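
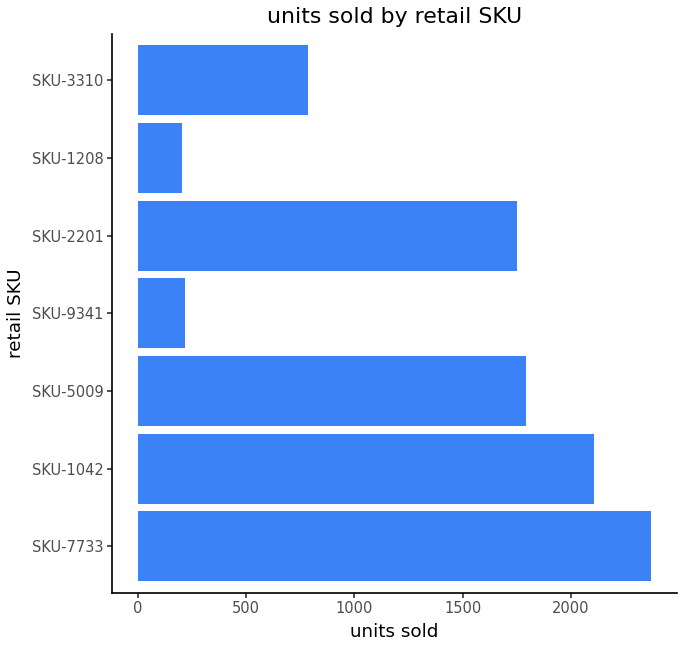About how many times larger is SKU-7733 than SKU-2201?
SKU-7733 ≈ 2400, SKU-2201 ≈ 1800; 2400/1800 ≈ 1.33.

≈ 1.33×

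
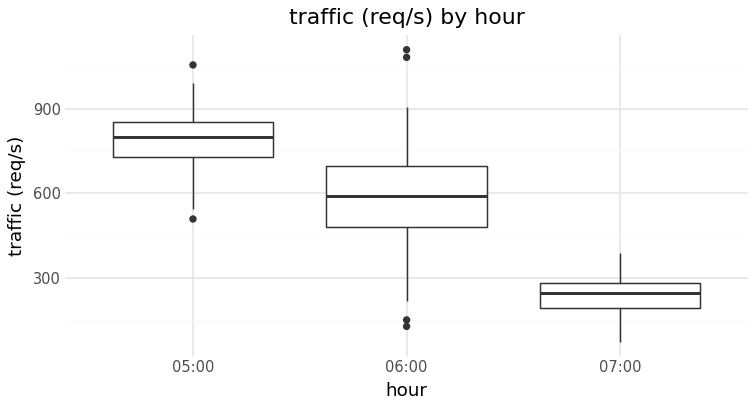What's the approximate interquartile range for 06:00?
≈ 200

Q3 ≈ 700, Q1 ≈ 500; IQR ≈ 200.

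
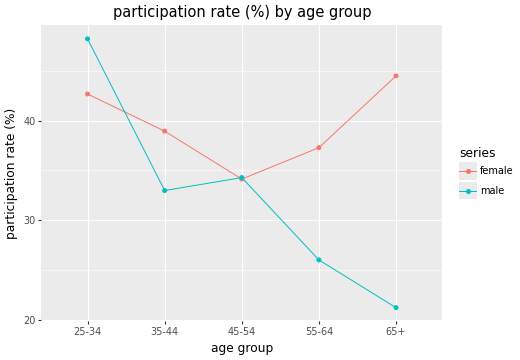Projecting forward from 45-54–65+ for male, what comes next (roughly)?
Last three: 35, 25, 20 → slope ≈ -7.5/step → next ≈ 12.5.

≈ 12.5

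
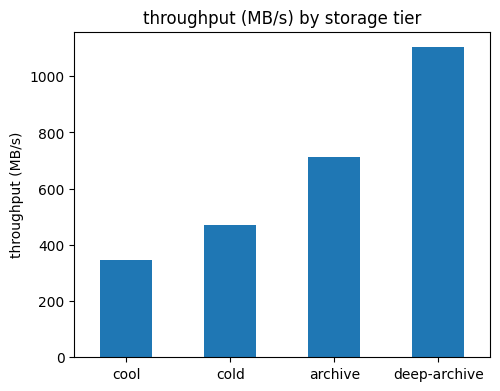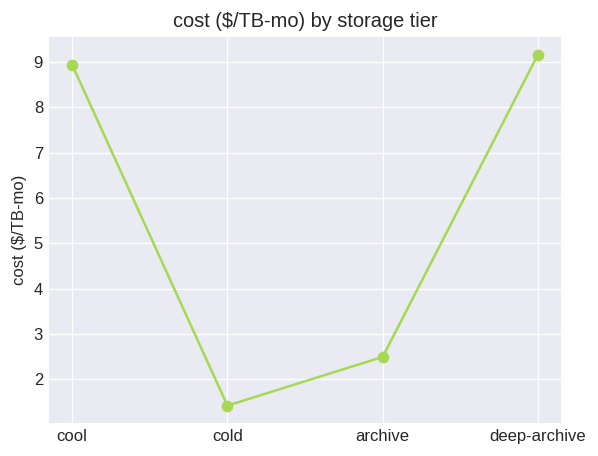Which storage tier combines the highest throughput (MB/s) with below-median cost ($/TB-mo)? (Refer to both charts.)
Chart 2 median cost ($/TB-mo) ≈ 6; below-median storage tiers: cold, archive. Among those, archive has the highest throughput (MB/s) (≈ 800).

archive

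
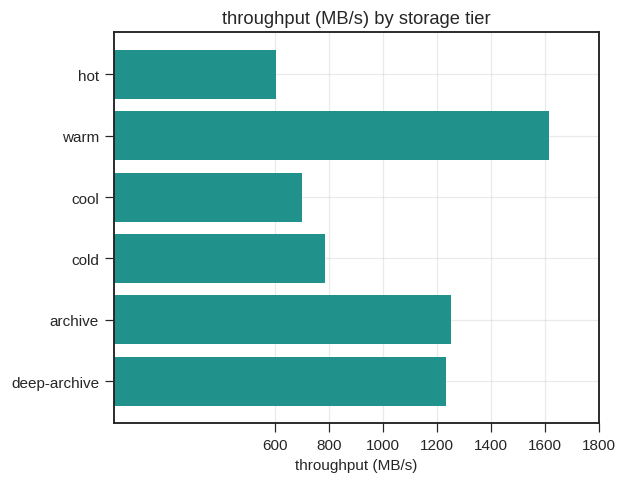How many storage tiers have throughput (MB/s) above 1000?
Above 1000: warm, archive, deep-archive.

3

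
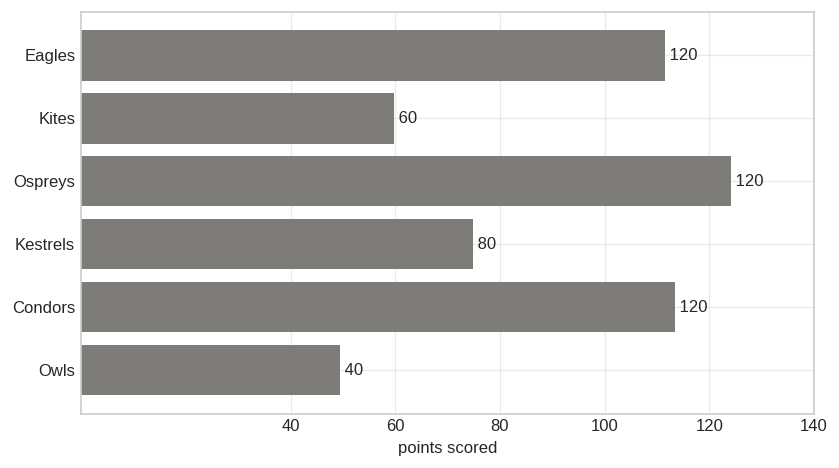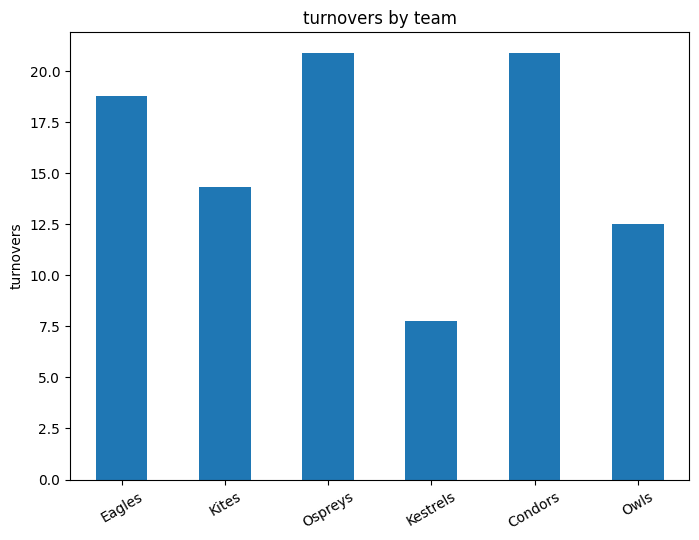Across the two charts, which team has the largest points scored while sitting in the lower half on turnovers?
Chart 2 median turnovers ≈ 16; below-median teams: Kites, Kestrels, Owls. Among those, Kestrels has the highest points scored (≈ 80).

Kestrels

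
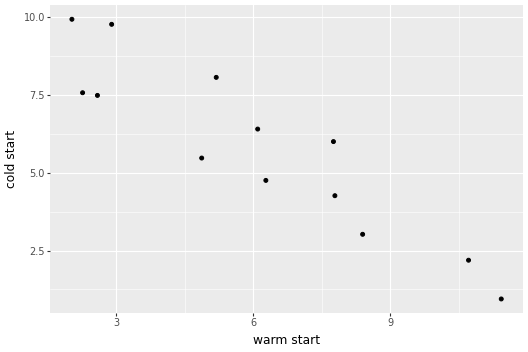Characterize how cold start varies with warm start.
Points are negatively correlated; strong (|r| ≈ 0.9).

negative, strong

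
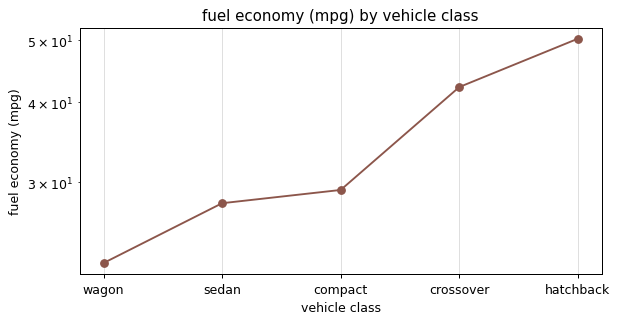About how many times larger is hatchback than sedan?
≈ 1.67×

hatchback ≈ 50, sedan ≈ 30; 50/30 ≈ 1.67.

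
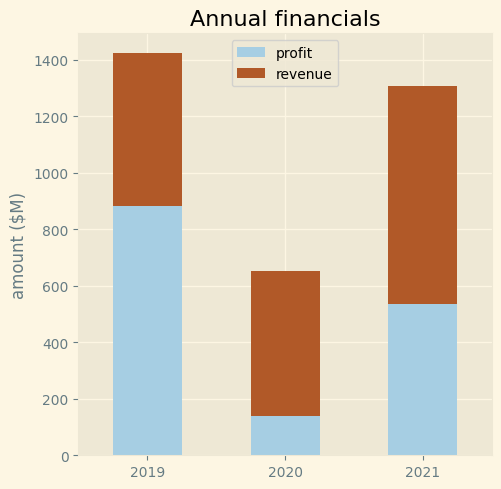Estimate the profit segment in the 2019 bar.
profit top ≈ 800, bottom ≈ 0; segment ≈ 800.

≈ 800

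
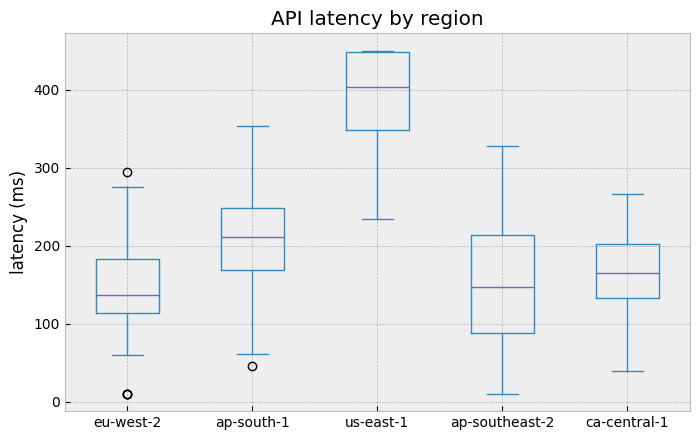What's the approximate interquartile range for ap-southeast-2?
Q3 ≈ 225, Q1 ≈ 100; IQR ≈ 125.

≈ 125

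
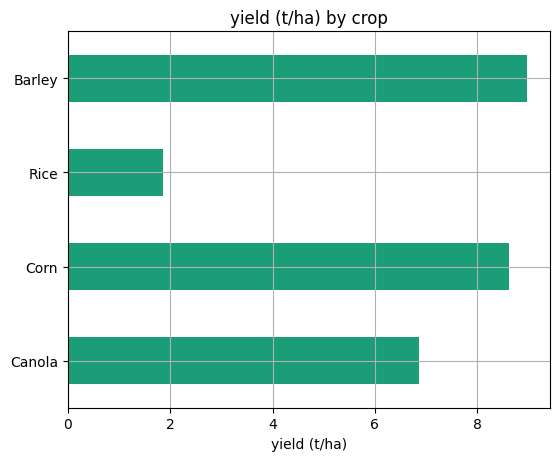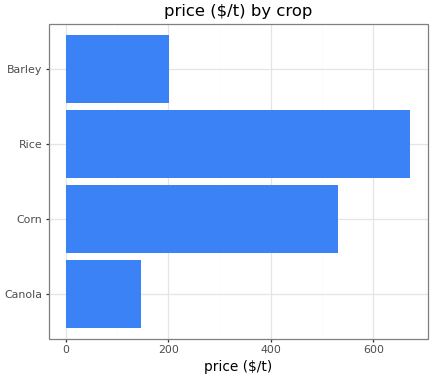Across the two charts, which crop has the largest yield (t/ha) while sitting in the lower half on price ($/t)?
Chart 2 median price ($/t) ≈ 400; below-median crops: Canola, Barley. Among those, Barley has the highest yield (t/ha) (≈ 9).

Barley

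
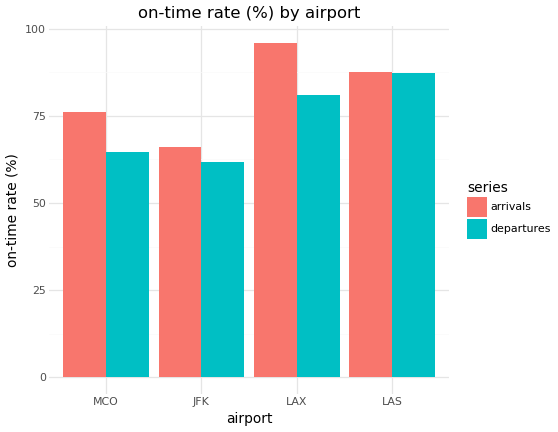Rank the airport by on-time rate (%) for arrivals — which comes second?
LAS

Top 3 for arrivals: LAX ≈ 100, LAS ≈ 90, MCO ≈ 80.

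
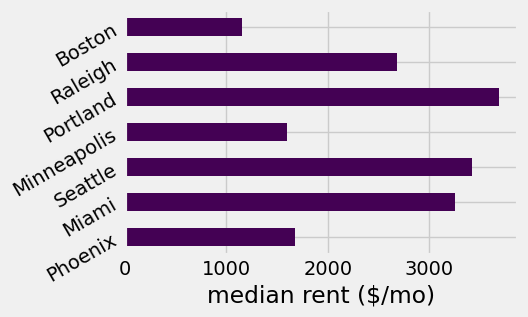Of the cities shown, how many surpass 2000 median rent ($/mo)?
Above 2000: Miami, Seattle, Portland, Raleigh.

4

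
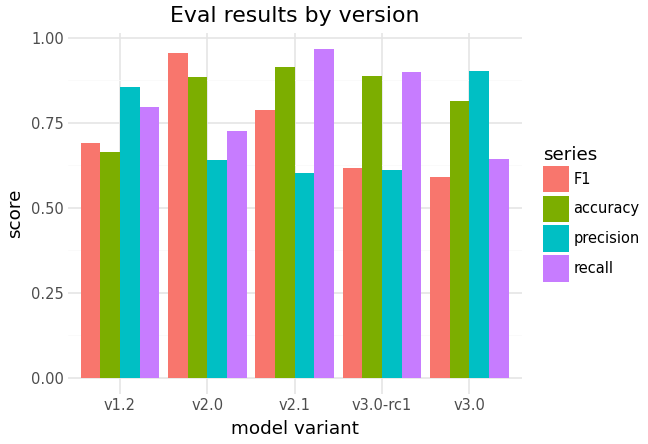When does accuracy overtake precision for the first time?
v2.0

v1.2: accuracy ≈ 0.7 vs precision ≈ 0.9 (not yet); v2.0: accuracy ≈ 0.9 vs precision ≈ 0.6 (first crossover).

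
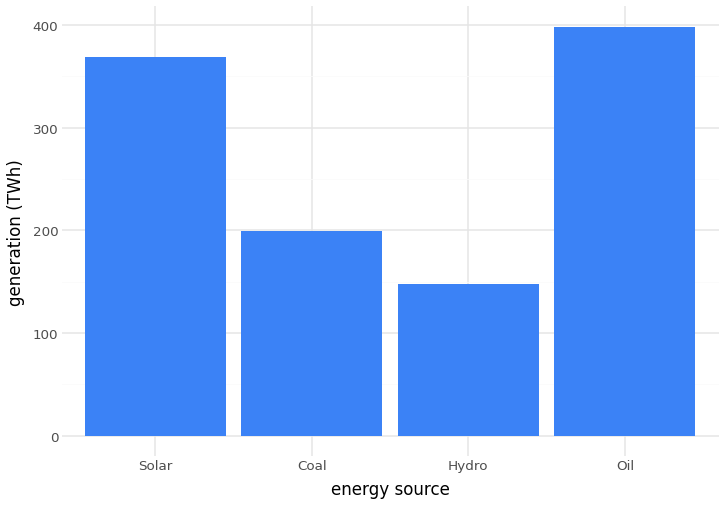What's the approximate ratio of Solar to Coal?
≈ 1.75×

Solar ≈ 350, Coal ≈ 200; 350/200 ≈ 1.75.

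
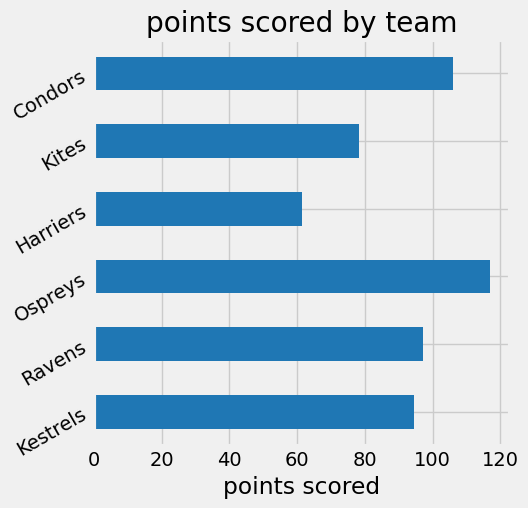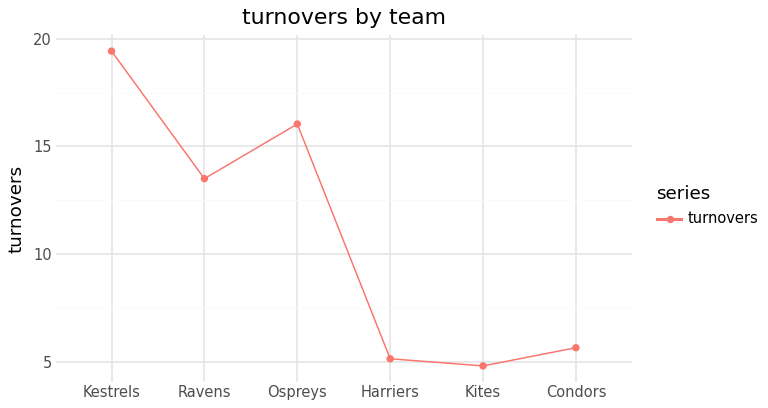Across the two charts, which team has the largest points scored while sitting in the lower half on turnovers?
Condors

Chart 2 median turnovers ≈ 10; below-median teams: Harriers, Kites, Condors. Among those, Condors has the highest points scored (≈ 100).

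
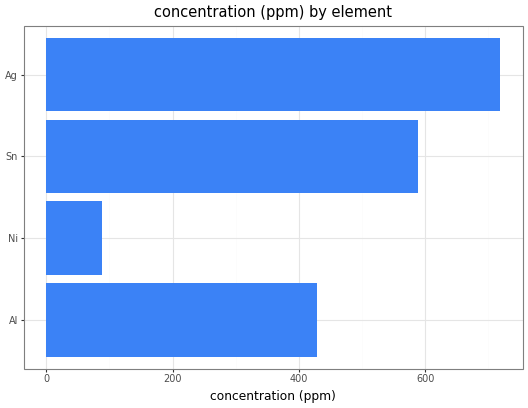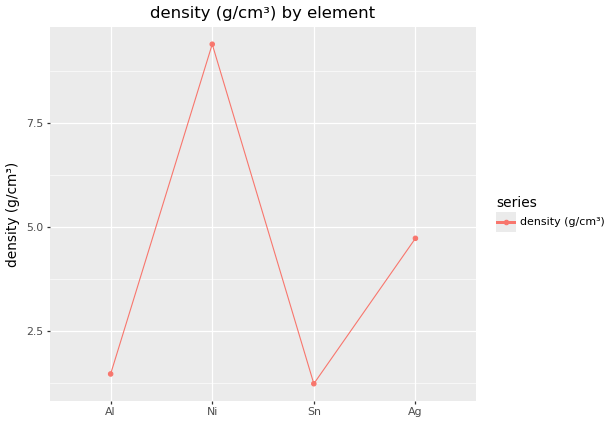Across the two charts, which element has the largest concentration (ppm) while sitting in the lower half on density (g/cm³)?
Sn

Chart 2 median density (g/cm³) ≈ 3; below-median elements: Al, Sn. Among those, Sn has the highest concentration (ppm) (≈ 600).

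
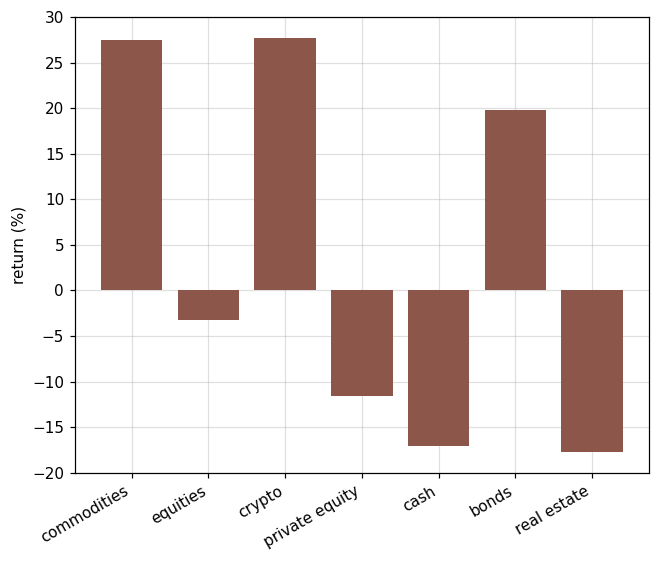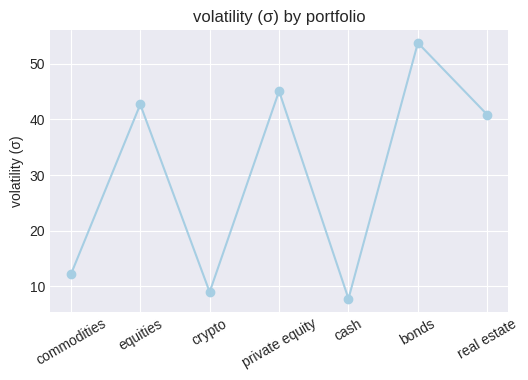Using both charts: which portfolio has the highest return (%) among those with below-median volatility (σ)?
crypto

Chart 2 median volatility (σ) ≈ 40; below-median portfolios: commodities, crypto, cash. Among those, crypto has the highest return (%) (≈ 30).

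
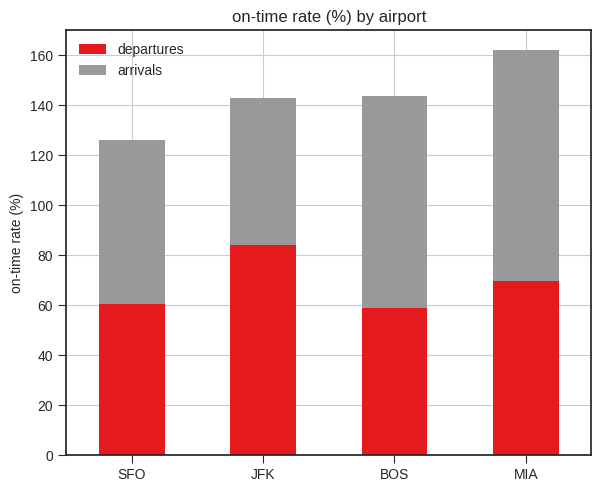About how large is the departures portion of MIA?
departures top ≈ 60, bottom ≈ 0; segment ≈ 60.

≈ 60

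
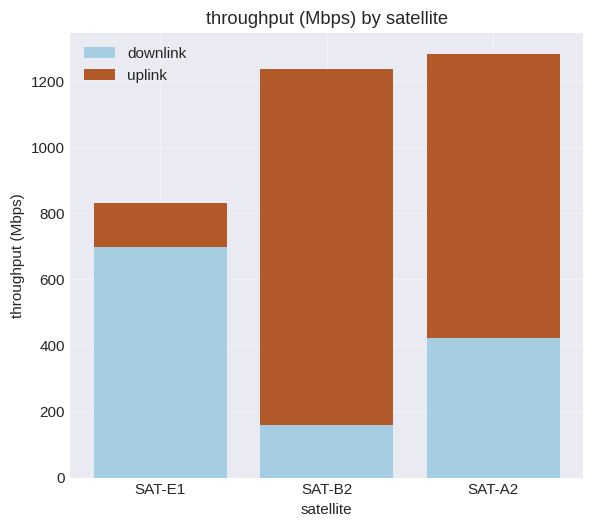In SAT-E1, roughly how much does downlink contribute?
≈ 600

downlink top ≈ 600, bottom ≈ 0; segment ≈ 600.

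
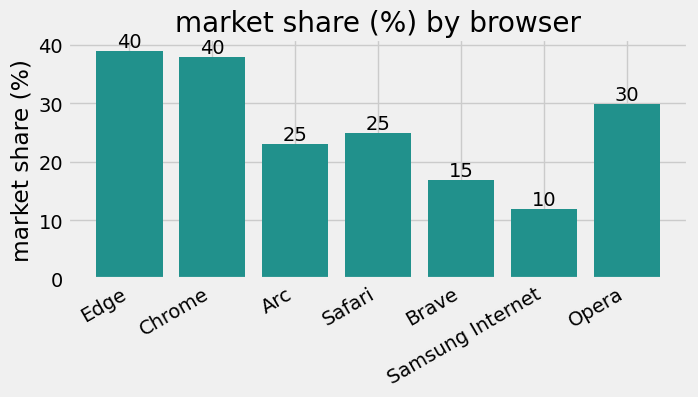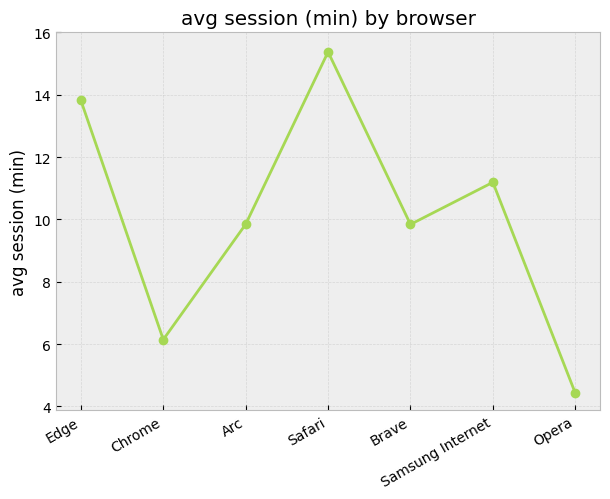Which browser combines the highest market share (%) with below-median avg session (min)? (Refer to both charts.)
Chrome

Chart 2 median avg session (min) ≈ 10; below-median browsers: Chrome, Brave, Opera. Among those, Chrome has the highest market share (%) (≈ 40).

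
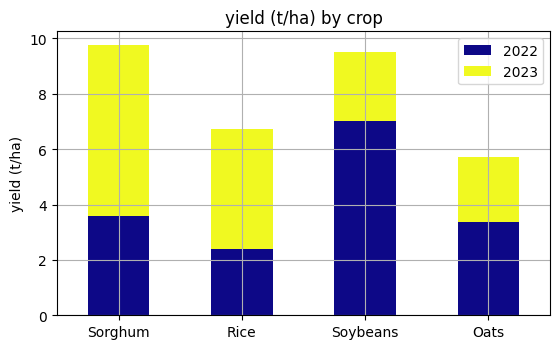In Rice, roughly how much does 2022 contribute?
≈ 2

2022 top ≈ 2, bottom ≈ 0; segment ≈ 2.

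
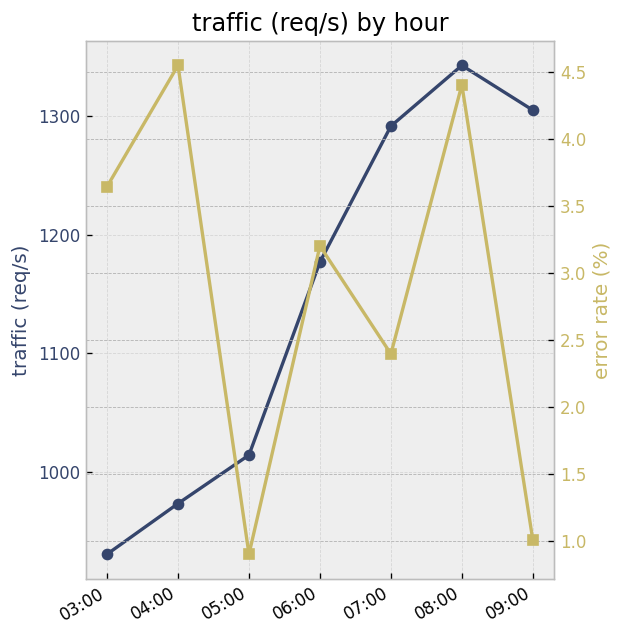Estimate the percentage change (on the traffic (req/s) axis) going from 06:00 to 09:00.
06:00 ≈ 1200, 09:00 ≈ 1300; (1300 − 1200) / 1200 ≈ +8.3%.

≈ +8.3%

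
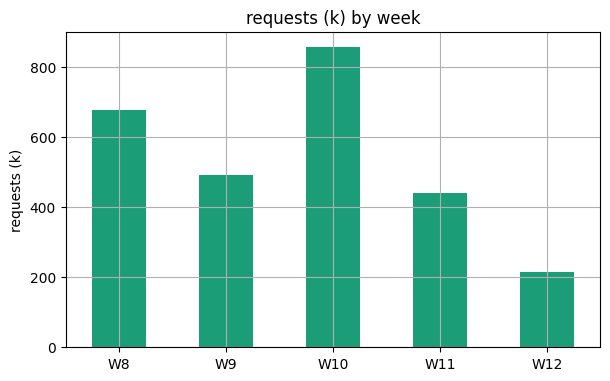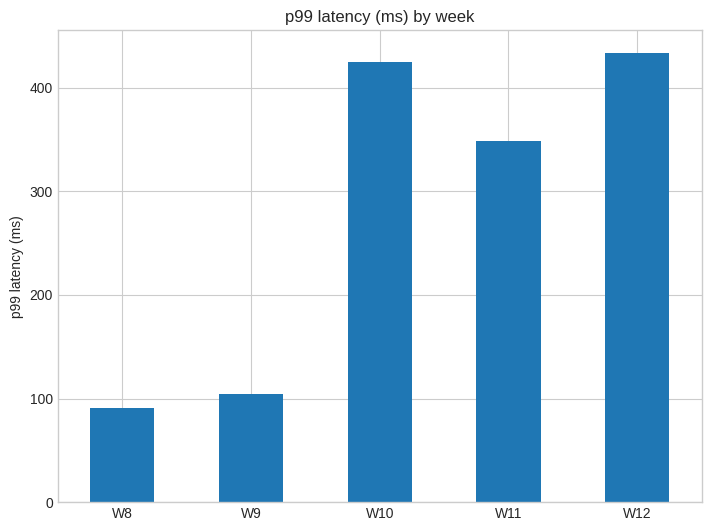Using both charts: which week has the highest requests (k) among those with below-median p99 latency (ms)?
W8

Chart 2 median p99 latency (ms) ≈ 350; below-median weeks: W8, W9. Among those, W8 has the highest requests (k) (≈ 700).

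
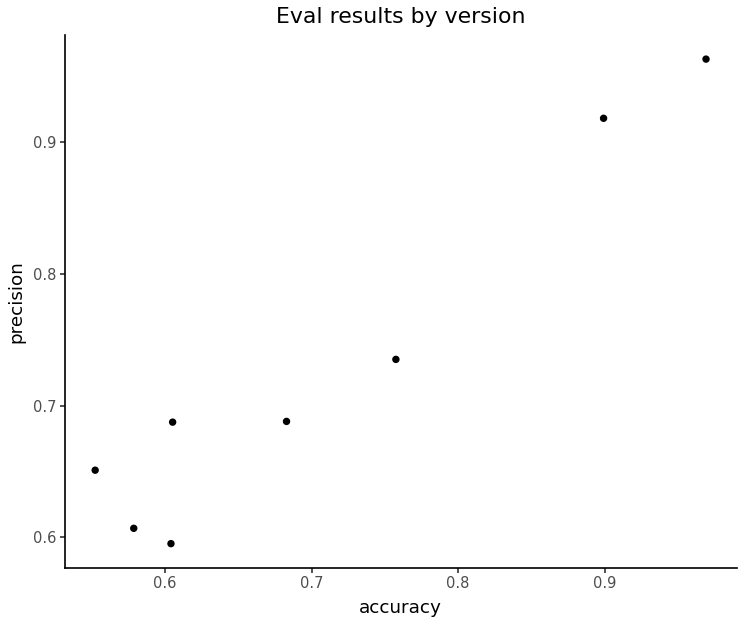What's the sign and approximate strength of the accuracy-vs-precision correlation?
positive, strong

Points are positively correlated; strong (|r| ≈ 1.0).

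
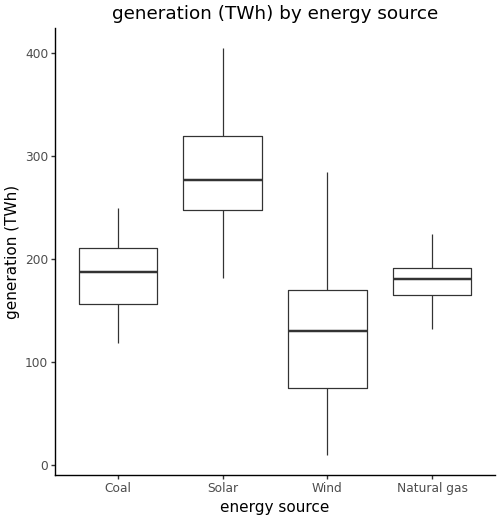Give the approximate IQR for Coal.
Q3 ≈ 220, Q1 ≈ 160; IQR ≈ 60.

≈ 60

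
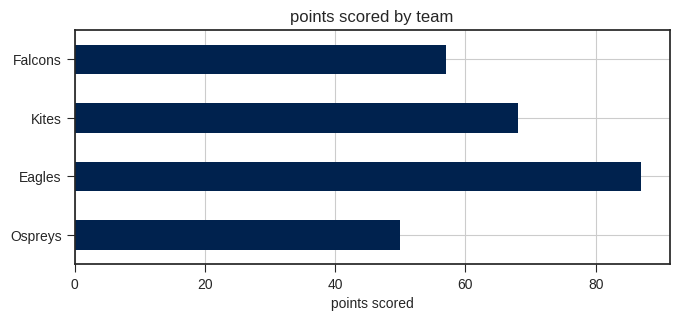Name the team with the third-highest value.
Falcons

Top 4: Eagles ≈ 90, Kites ≈ 70, Falcons ≈ 60, Ospreys ≈ 50.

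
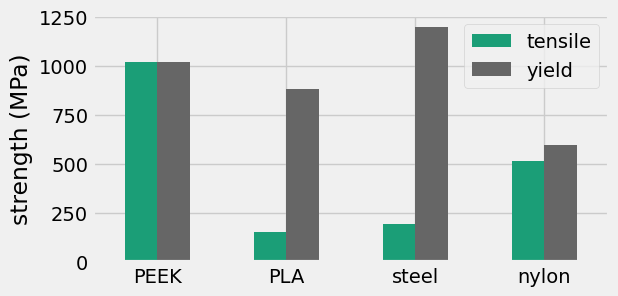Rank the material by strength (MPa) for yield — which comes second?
PEEK

Top 3 for yield: steel ≈ 1200, PEEK ≈ 1000, PLA ≈ 900.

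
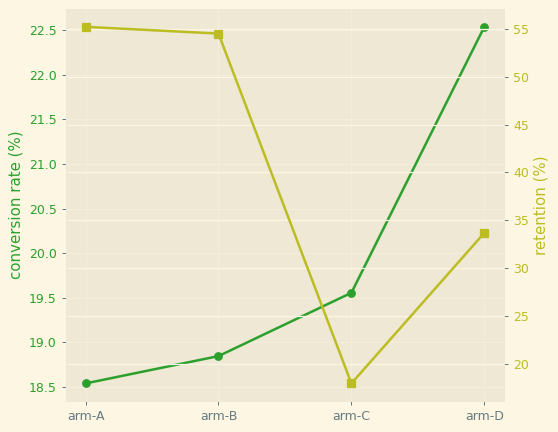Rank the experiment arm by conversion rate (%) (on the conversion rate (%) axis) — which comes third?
Top 4 (on the conversion rate (%) axis): arm-D ≈ 22.5, arm-C ≈ 19.5, arm-B ≈ 19.0, arm-A ≈ 18.5.

arm-B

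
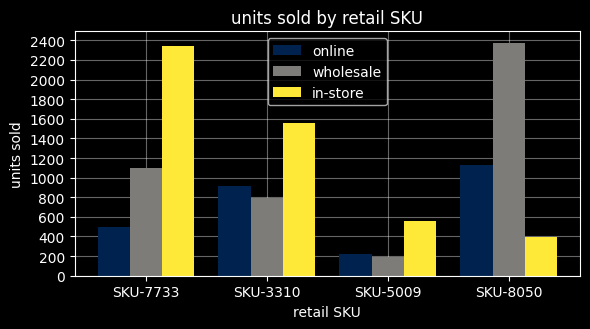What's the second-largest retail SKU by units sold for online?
Top 3 for online: SKU-8050 ≈ 1200, SKU-3310 ≈ 1000, SKU-7733 ≈ 400.

SKU-3310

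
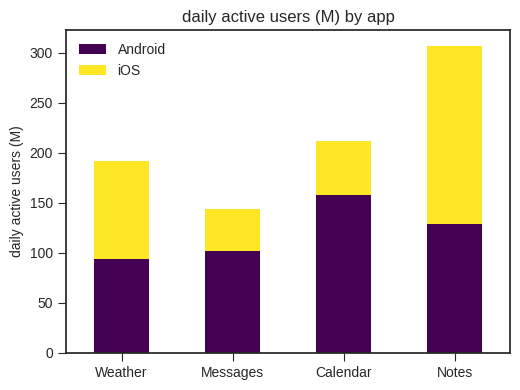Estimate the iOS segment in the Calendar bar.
≈ 50

iOS top ≈ 200, bottom ≈ 150; segment ≈ 50.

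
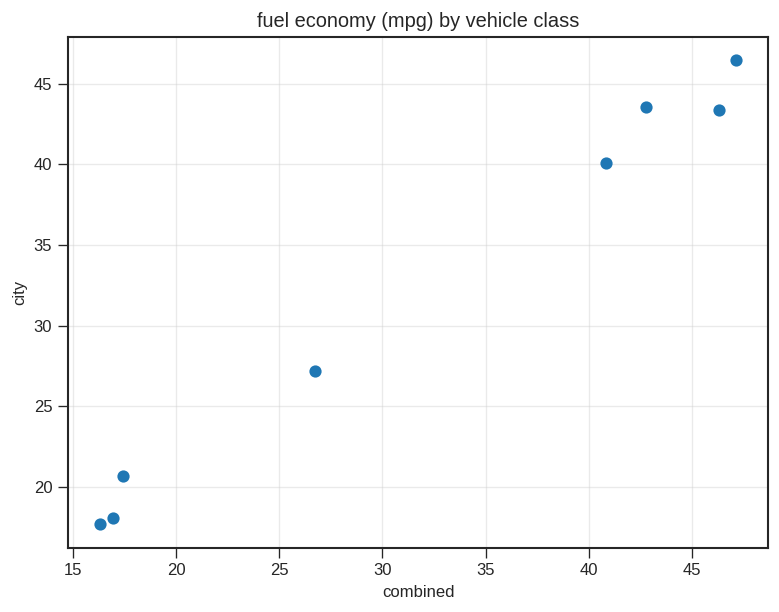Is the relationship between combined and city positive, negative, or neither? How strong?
Points are positively correlated; strong (|r| ≈ 1.0).

positive, strong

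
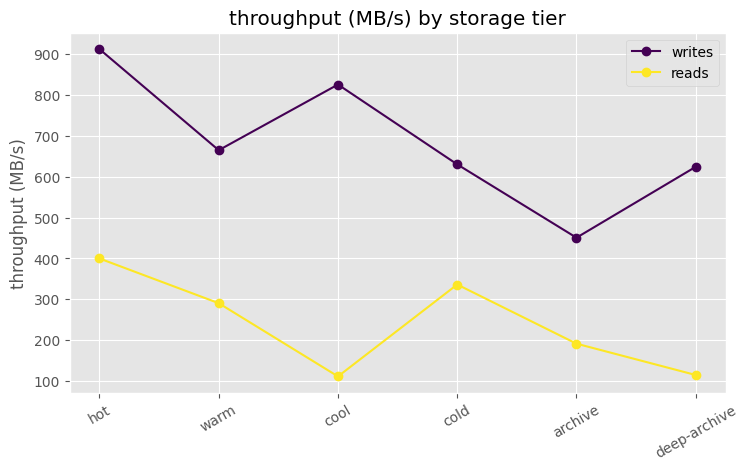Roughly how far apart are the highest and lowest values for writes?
≈ 400

Max hot ≈ 900, min archive ≈ 500; range ≈ 400.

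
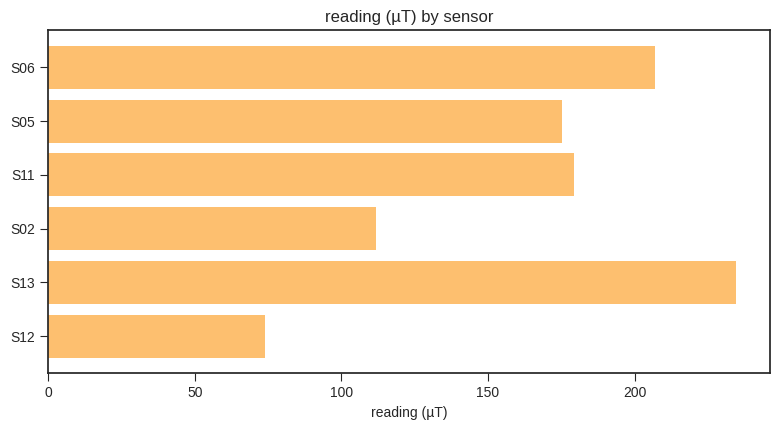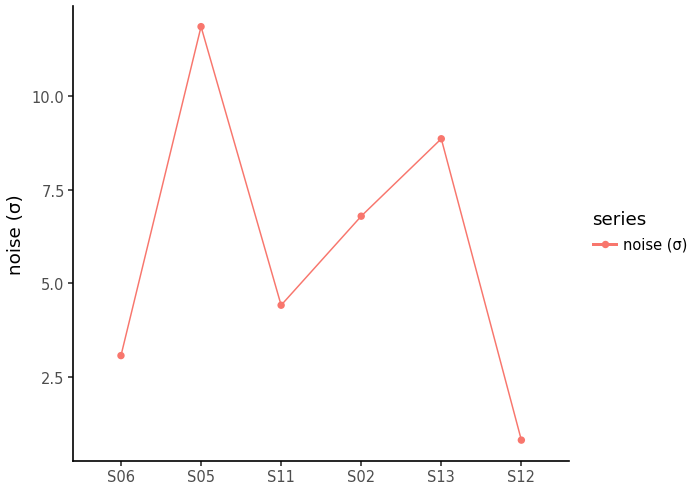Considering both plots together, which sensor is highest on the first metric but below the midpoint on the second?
S06

Chart 2 median noise (σ) ≈ 6; below-median sensors: S06, S11, S12. Among those, S06 has the highest reading (µT) (≈ 200).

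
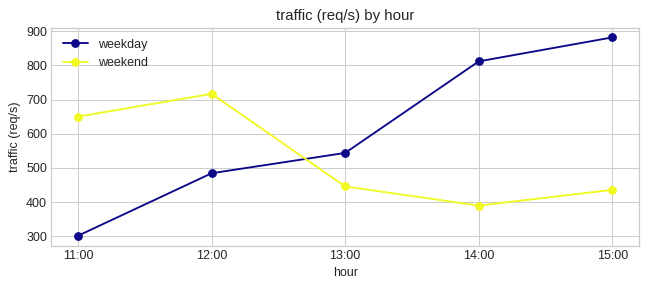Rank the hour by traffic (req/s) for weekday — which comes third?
Top 4 for weekday: 15:00 ≈ 900, 14:00 ≈ 800, 13:00 ≈ 550, 12:00 ≈ 500.

13:00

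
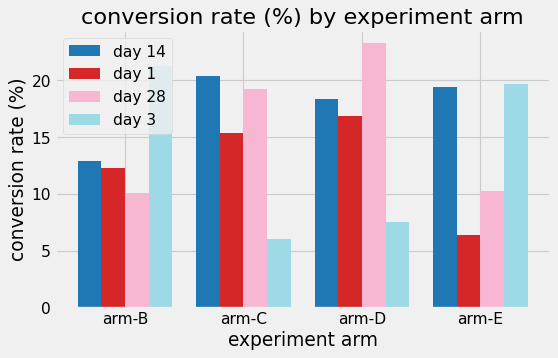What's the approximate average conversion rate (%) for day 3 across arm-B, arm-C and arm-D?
(22 + 6 + 8) / 3 ≈ 12.

≈ 12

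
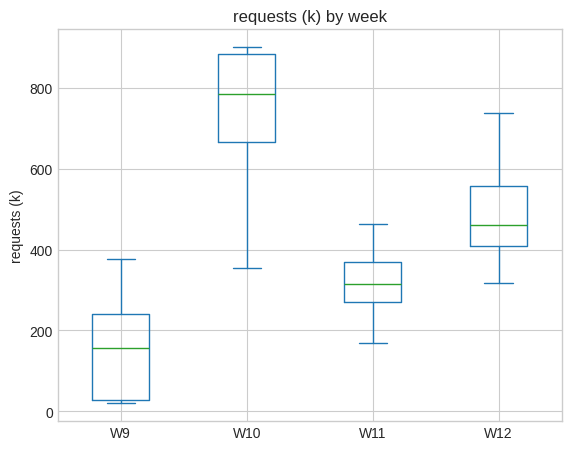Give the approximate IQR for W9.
≈ 200

Q3 ≈ 200, Q1 ≈ 0; IQR ≈ 200.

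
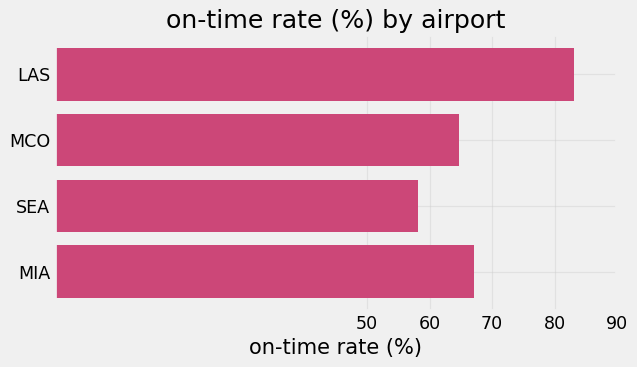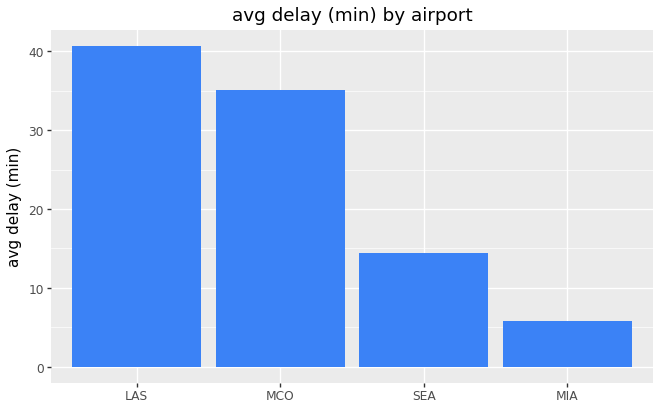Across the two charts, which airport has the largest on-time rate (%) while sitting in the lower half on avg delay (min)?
MIA

Chart 2 median avg delay (min) ≈ 25; below-median airports: SEA, MIA. Among those, MIA has the highest on-time rate (%) (≈ 70).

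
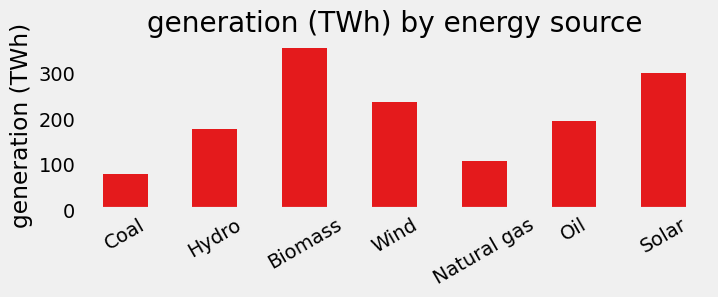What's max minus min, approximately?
≈ 250

Max Biomass ≈ 350, min Coal ≈ 100; range ≈ 250.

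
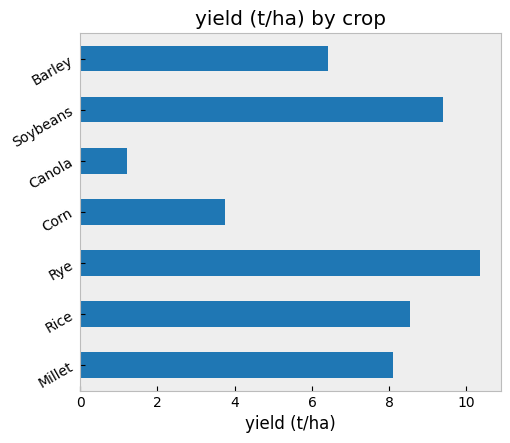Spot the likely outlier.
Canola

Canola ≈ 1; the rest sit between ≈ 4 and ≈ 10.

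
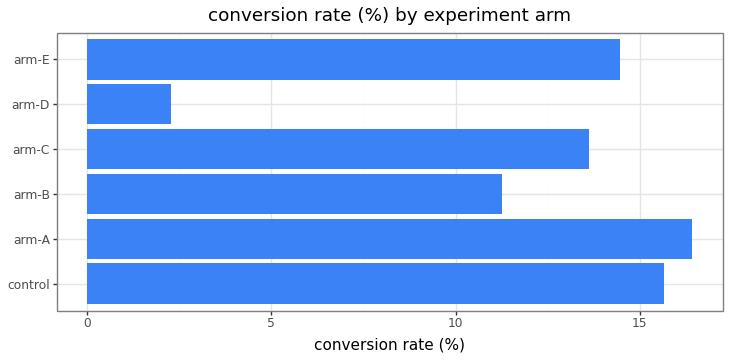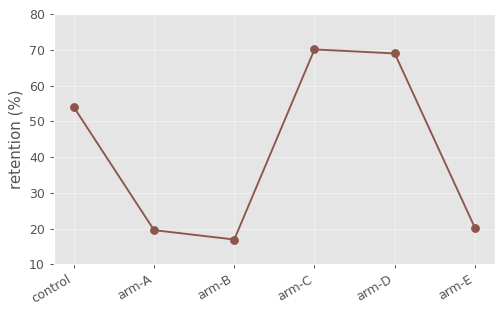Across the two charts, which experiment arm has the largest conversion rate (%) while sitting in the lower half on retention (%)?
arm-A

Chart 2 median retention (%) ≈ 40; below-median experiment arms: arm-A, arm-B, arm-E. Among those, arm-A has the highest conversion rate (%) (≈ 16).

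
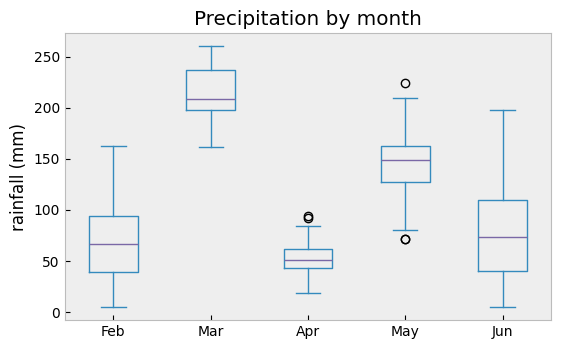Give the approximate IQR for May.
Q3 ≈ 160, Q1 ≈ 120; IQR ≈ 40.

≈ 40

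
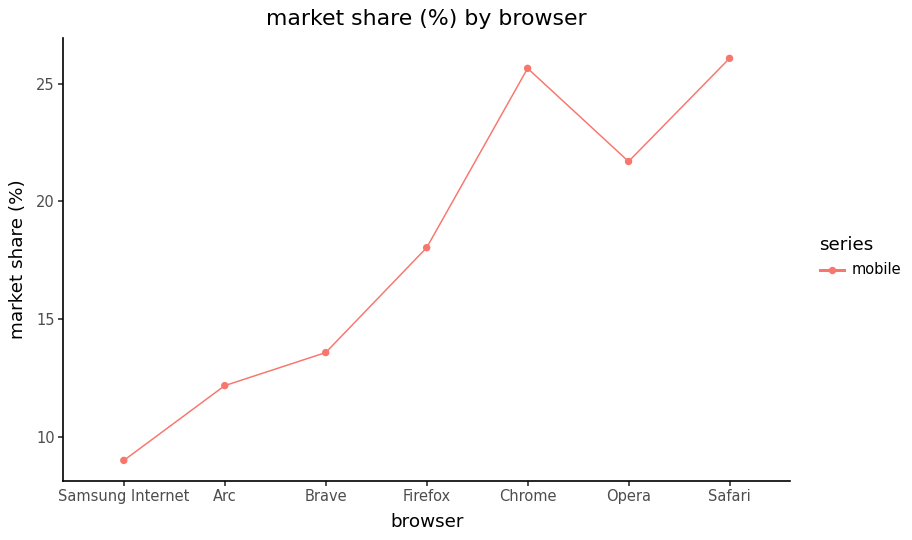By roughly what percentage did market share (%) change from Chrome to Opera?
≈ -15.4%

Chrome ≈ 26, Opera ≈ 22; (22 − 26) / 26 ≈ -15.4%.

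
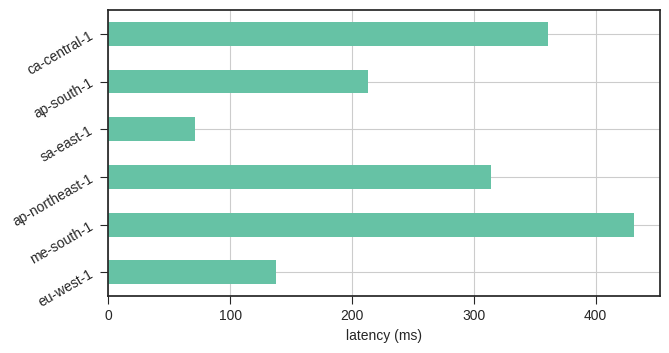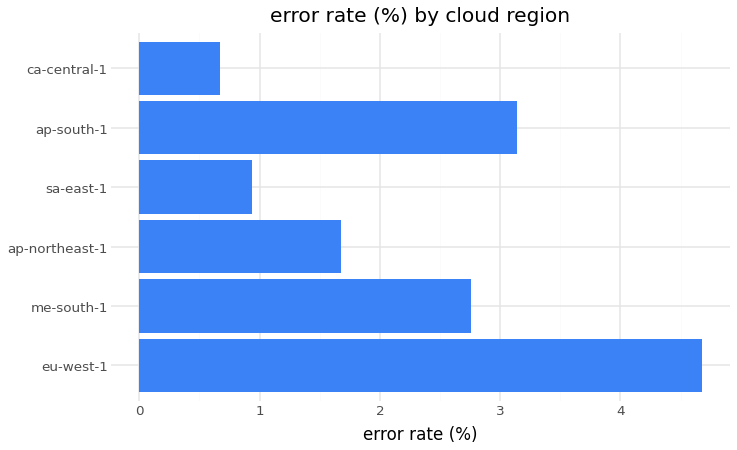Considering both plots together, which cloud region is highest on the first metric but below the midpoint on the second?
ca-central-1

Chart 2 median error rate (%) ≈ 2; below-median cloud regions: ap-northeast-1, sa-east-1, ca-central-1. Among those, ca-central-1 has the highest latency (ms) (≈ 350).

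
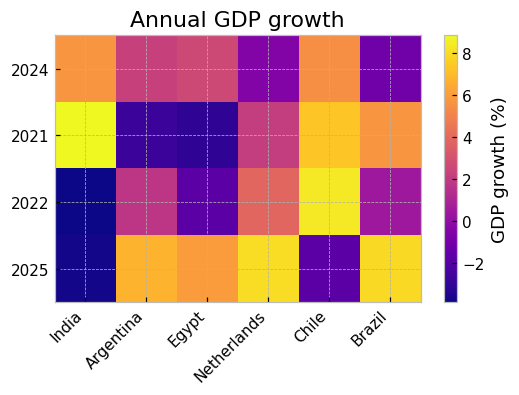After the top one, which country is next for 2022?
Netherlands

Top 3 for 2022: Chile ≈ 8, Netherlands ≈ 4, Argentina ≈ 2.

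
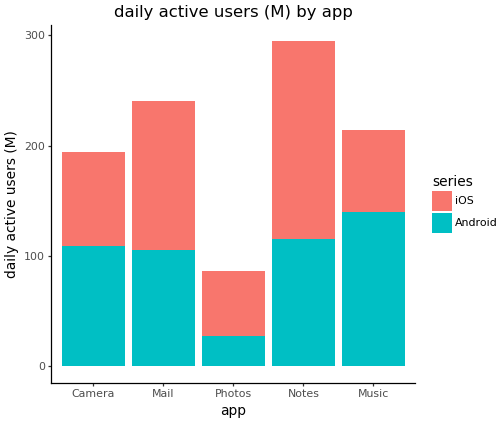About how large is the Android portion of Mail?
Android top ≈ 100, bottom ≈ 0; segment ≈ 100.

≈ 100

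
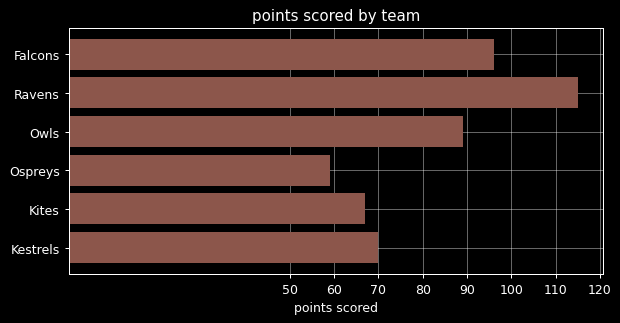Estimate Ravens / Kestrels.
Ravens ≈ 120, Kestrels ≈ 70; 120/70 ≈ 1.71.

≈ 1.71×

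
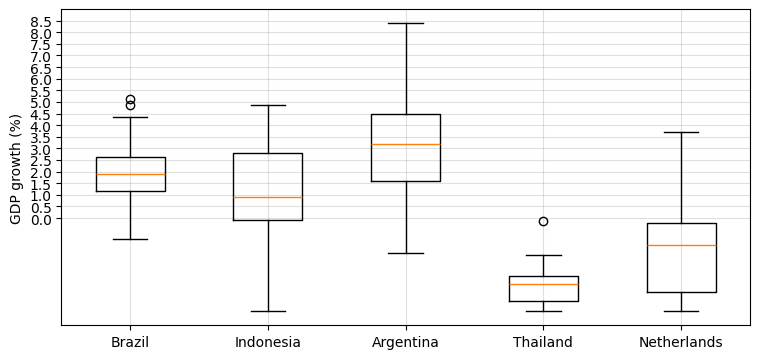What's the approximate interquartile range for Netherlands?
≈ 3.0

Q3 ≈ 0.0, Q1 ≈ -3.0; IQR ≈ 3.0.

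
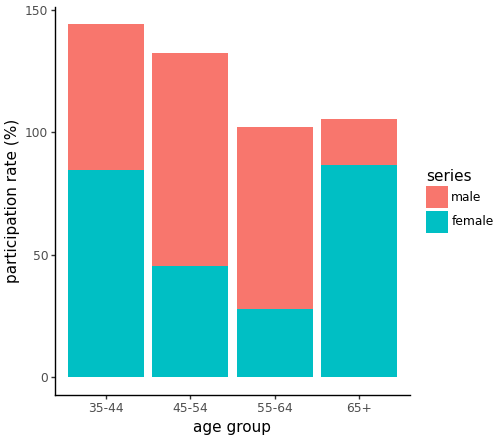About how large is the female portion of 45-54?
female top ≈ 40, bottom ≈ 0; segment ≈ 40.

≈ 40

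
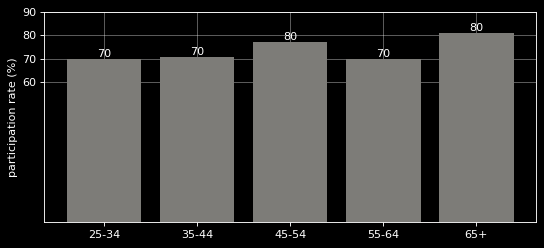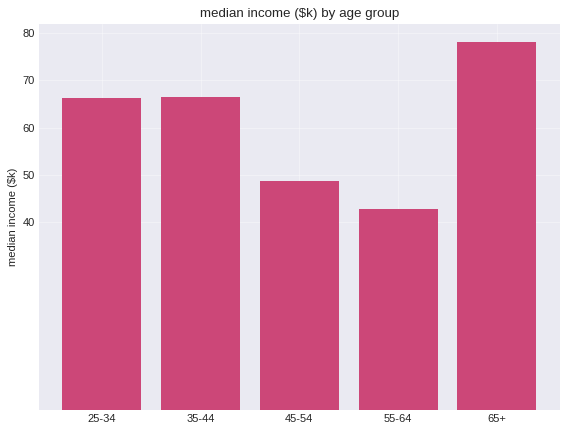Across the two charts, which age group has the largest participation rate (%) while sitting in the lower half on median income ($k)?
45-54

Chart 2 median median income ($k) ≈ 70; below-median age groups: 45-54, 55-64. Among those, 45-54 has the highest participation rate (%) (≈ 80).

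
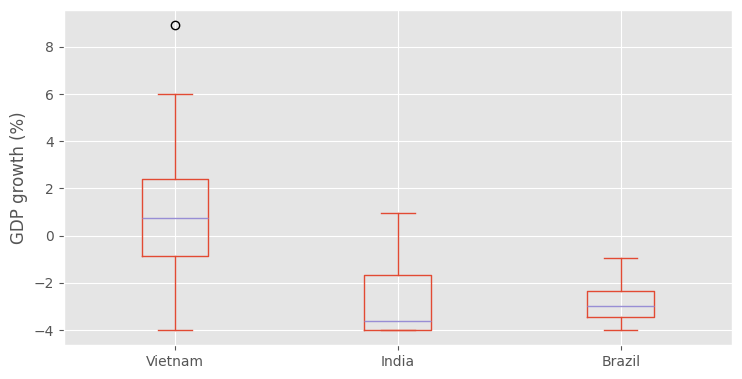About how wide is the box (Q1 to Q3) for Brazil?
≈ 1.0

Q3 ≈ -2.5, Q1 ≈ -3.5; IQR ≈ 1.0.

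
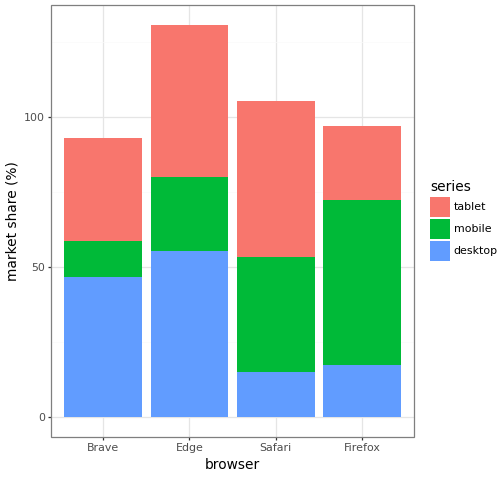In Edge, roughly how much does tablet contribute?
≈ 60

tablet top ≈ 140, bottom ≈ 80; segment ≈ 60.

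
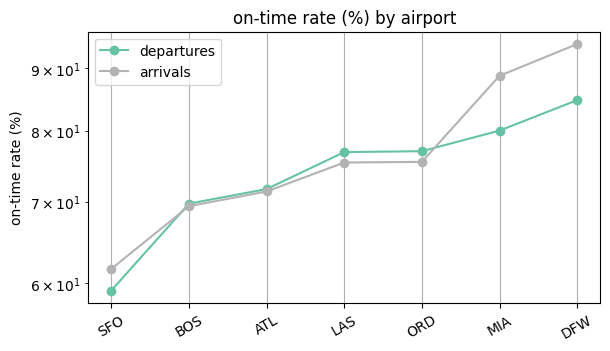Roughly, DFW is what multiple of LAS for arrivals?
DFW ≈ 95, LAS ≈ 75; 95/75 ≈ 1.27.

≈ 1.27×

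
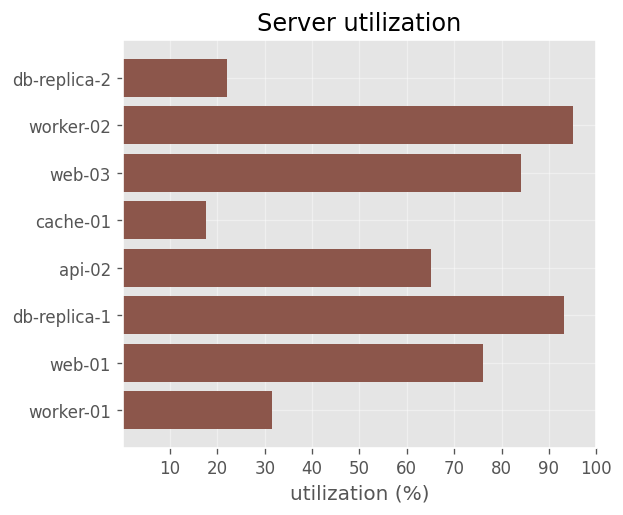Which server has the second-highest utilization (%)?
Top 3: worker-02 ≈ 100, db-replica-1 ≈ 90, web-03 ≈ 80.

db-replica-1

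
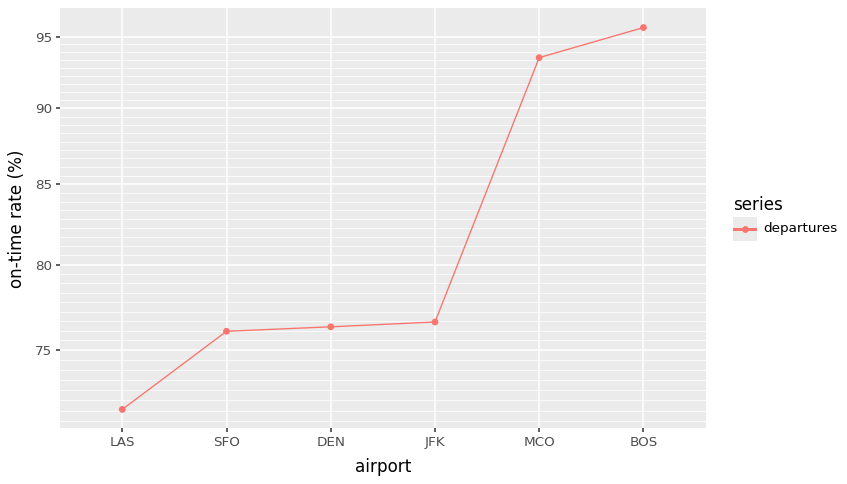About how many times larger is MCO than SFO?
MCO ≈ 94, SFO ≈ 76; 94/76 ≈ 1.24.

≈ 1.24×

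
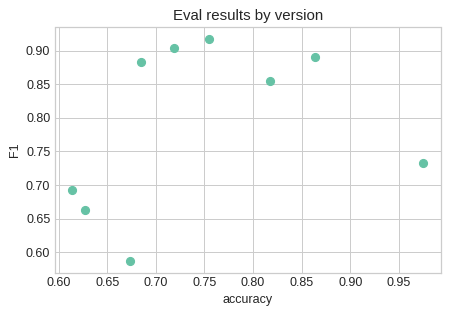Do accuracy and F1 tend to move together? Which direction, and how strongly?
positive, weak

Points are positively correlated; weak (|r| ≈ 0.3).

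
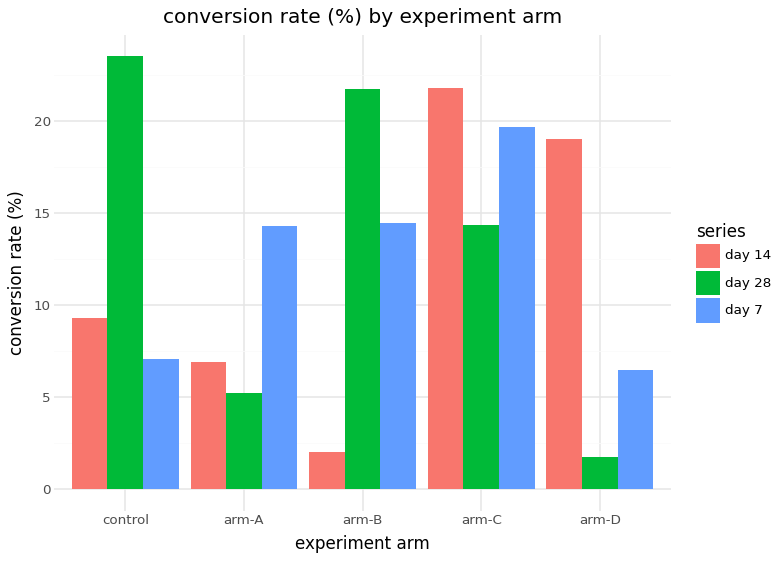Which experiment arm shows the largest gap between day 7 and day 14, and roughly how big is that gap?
arm-D: day 7 ≈ 6, day 14 ≈ 20 → gap ≈ 14. Next-largest (arm-B) is only ≈ 12.

arm-D, ≈ 14 %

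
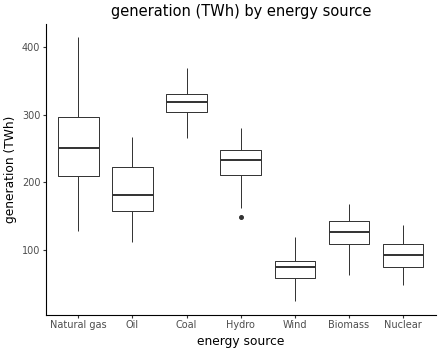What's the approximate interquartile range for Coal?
≈ 25

Q3 ≈ 325, Q1 ≈ 300; IQR ≈ 25.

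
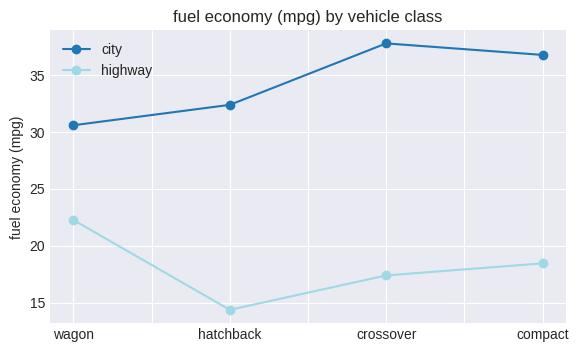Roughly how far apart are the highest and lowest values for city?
Max crossover ≈ 38, min wagon ≈ 30; range ≈ 8.

≈ 8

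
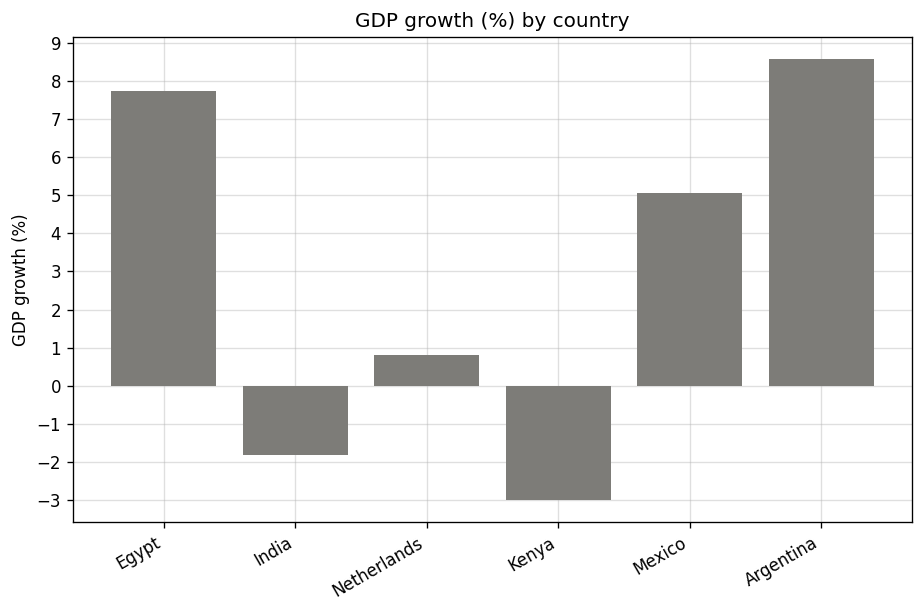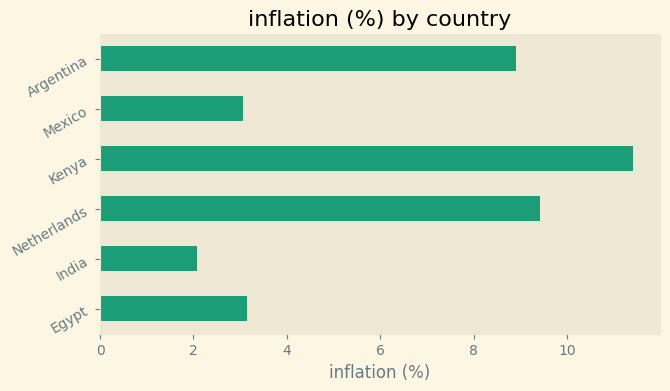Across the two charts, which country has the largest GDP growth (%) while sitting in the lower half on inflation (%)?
Egypt

Chart 2 median inflation (%) ≈ 6; below-median countries: Egypt, India, Mexico. Among those, Egypt has the highest GDP growth (%) (≈ 8).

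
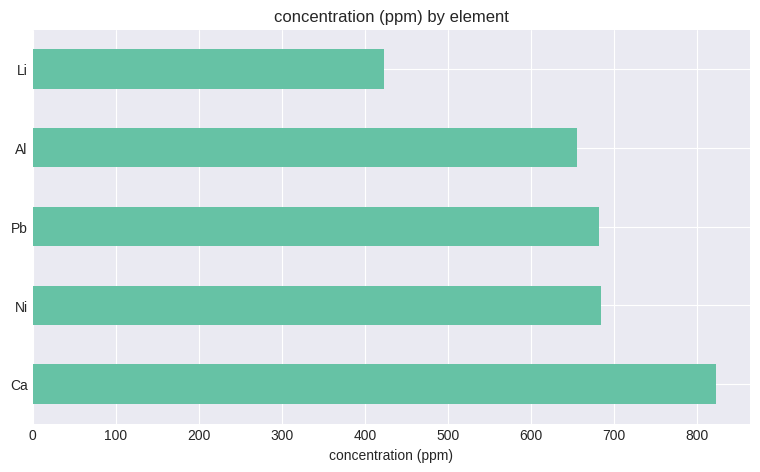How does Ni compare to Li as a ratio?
≈ 1.75×

Ni ≈ 700, Li ≈ 400; 700/400 ≈ 1.75.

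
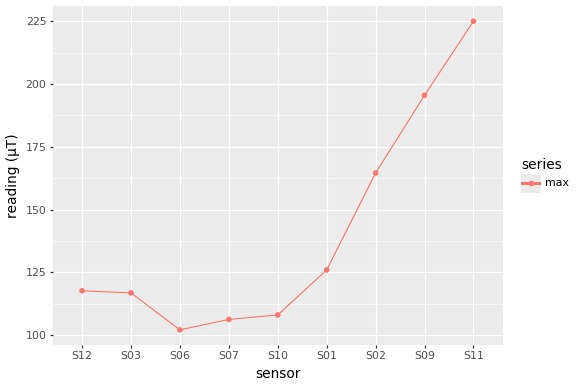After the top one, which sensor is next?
S09

Top 3: S11 ≈ 220, S09 ≈ 200, S02 ≈ 160.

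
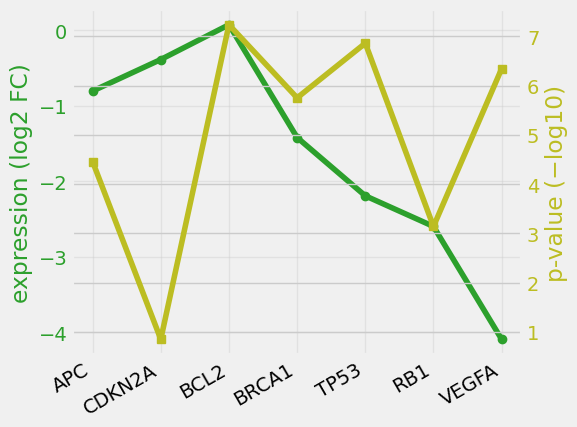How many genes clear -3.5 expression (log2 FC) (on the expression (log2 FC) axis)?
Above -3.5: APC, CDKN2A, BCL2, BRCA1, TP53, RB1.

6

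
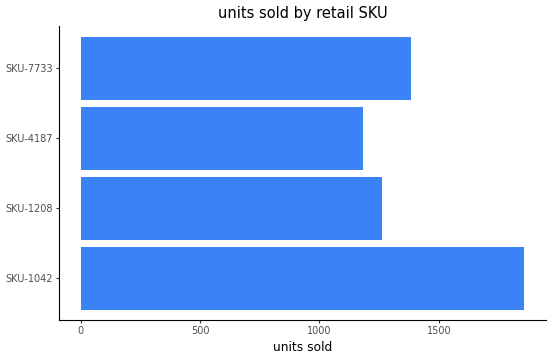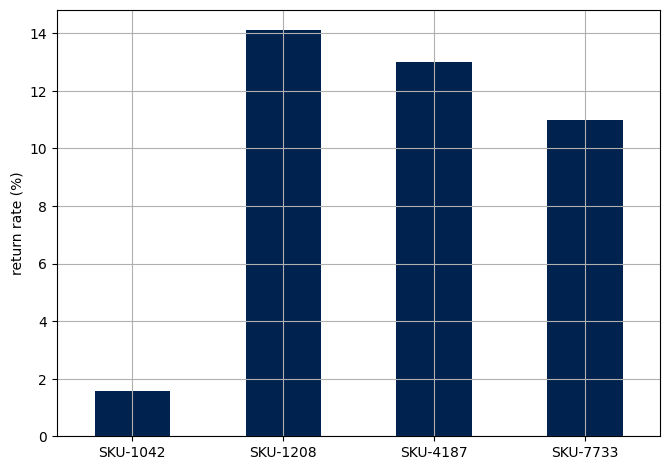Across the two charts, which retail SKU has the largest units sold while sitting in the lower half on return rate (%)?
SKU-1042

Chart 2 median return rate (%) ≈ 12; below-median retail SKUs: SKU-1042, SKU-7733. Among those, SKU-1042 has the highest units sold (≈ 1800).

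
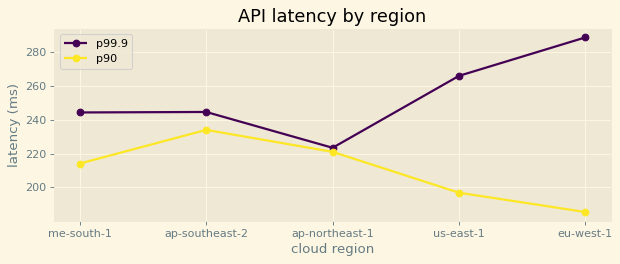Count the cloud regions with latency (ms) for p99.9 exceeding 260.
2

Above 260: us-east-1, eu-west-1.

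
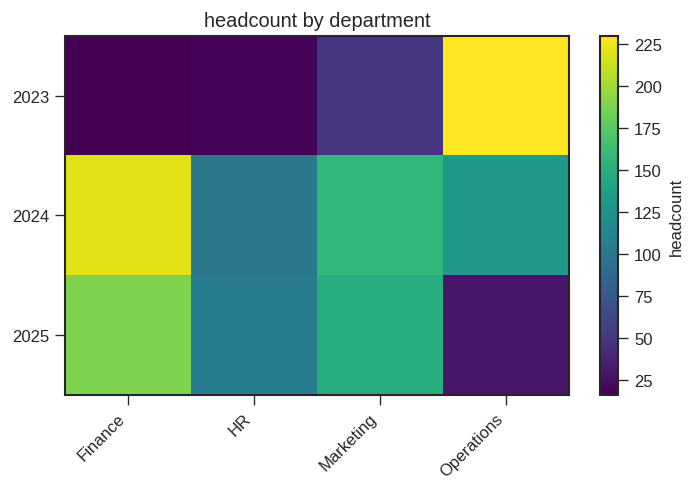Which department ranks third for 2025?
HR

Top 4 for 2025: Finance ≈ 180, Marketing ≈ 140, HR ≈ 100, Operations ≈ 20.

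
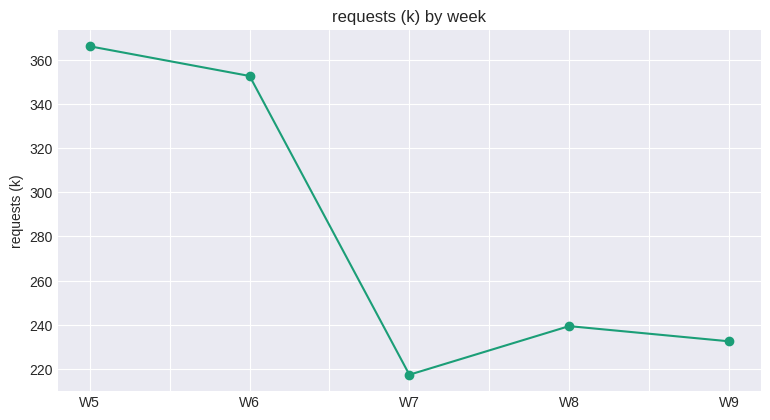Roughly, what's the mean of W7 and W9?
(220 + 240) / 2 ≈ 230.

≈ 230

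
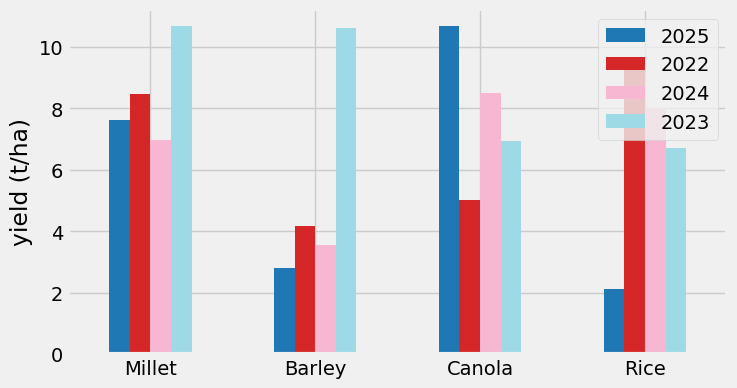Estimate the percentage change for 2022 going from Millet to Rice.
≈ +12.5%

Millet ≈ 8, Rice ≈ 9; (9 − 8) / 8 ≈ +12.5%.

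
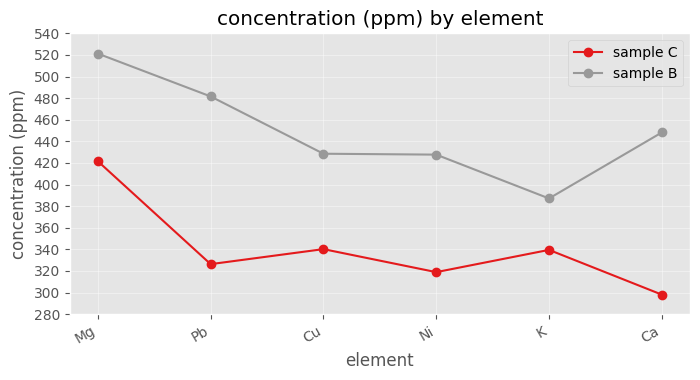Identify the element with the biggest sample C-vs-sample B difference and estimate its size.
Pb, ≈ 160 ppm

Pb: sample C ≈ 320, sample B ≈ 480 → gap ≈ 160. Next-largest (Ca) is only ≈ 140.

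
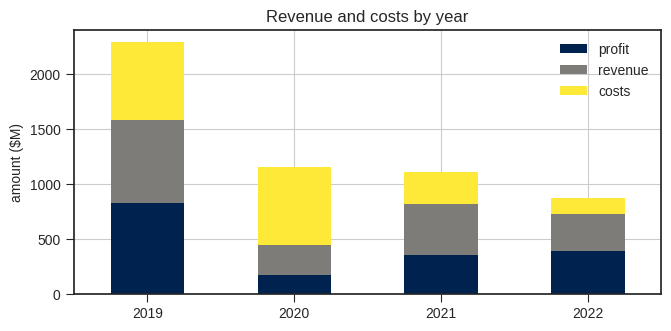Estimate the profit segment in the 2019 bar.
≈ 800

profit top ≈ 800, bottom ≈ 0; segment ≈ 800.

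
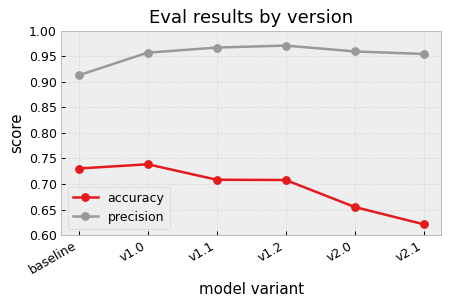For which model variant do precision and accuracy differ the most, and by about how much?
v2.1: precision ≈ 0.95, accuracy ≈ 0.60 → gap ≈ 0.35. Next-largest (v2.0) is only ≈ 0.30.

v2.1, ≈ 0.35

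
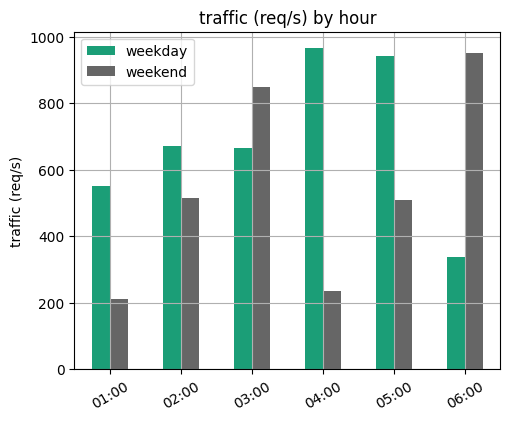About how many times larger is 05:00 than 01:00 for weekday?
≈ 1.5×

05:00 ≈ 900, 01:00 ≈ 600; 900/600 ≈ 1.5.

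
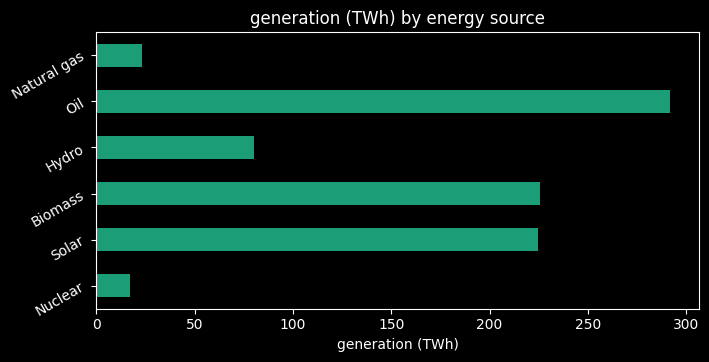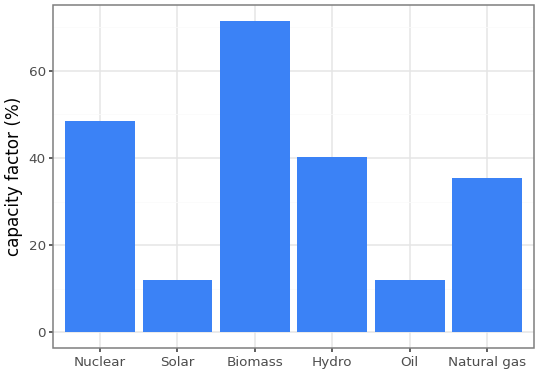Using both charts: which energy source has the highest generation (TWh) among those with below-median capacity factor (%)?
Oil

Chart 2 median capacity factor (%) ≈ 40; below-median energy sources: Solar, Oil, Natural gas. Among those, Oil has the highest generation (TWh) (≈ 300).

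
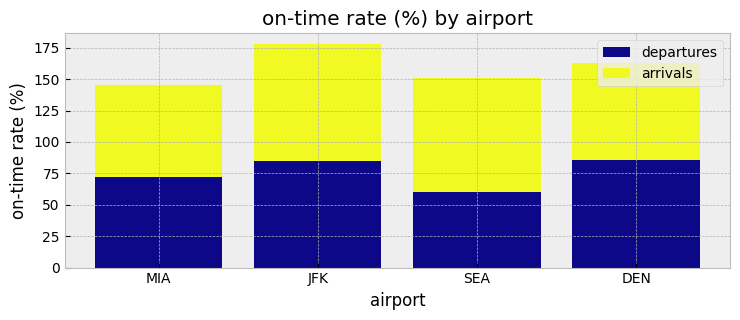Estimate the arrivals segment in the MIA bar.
≈ 60

arrivals top ≈ 140, bottom ≈ 80; segment ≈ 60.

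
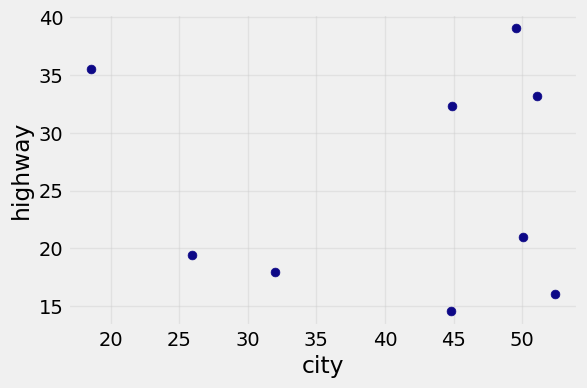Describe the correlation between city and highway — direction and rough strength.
no clear correlation

Points are roughly uncorrelated; weak (|r| ≈ 0.0).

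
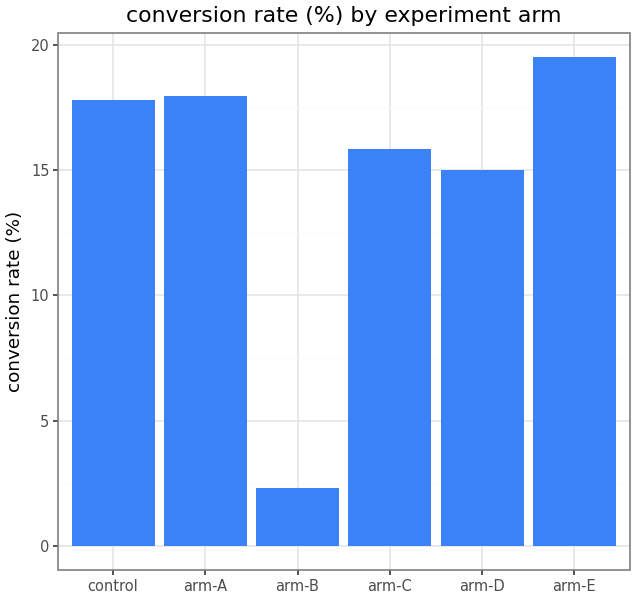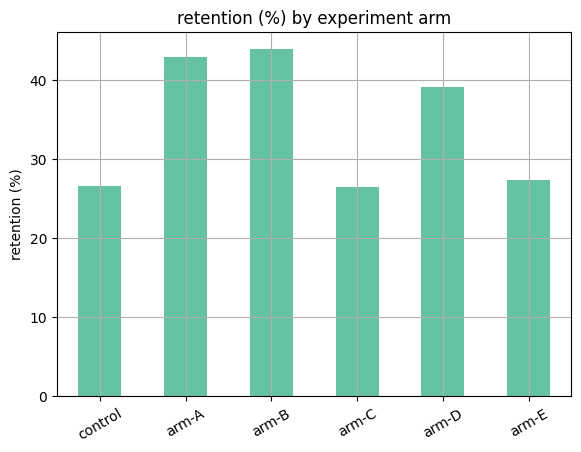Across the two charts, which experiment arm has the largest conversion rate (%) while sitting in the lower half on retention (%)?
arm-E

Chart 2 median retention (%) ≈ 35; below-median experiment arms: control, arm-C, arm-E. Among those, arm-E has the highest conversion rate (%) (≈ 20).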